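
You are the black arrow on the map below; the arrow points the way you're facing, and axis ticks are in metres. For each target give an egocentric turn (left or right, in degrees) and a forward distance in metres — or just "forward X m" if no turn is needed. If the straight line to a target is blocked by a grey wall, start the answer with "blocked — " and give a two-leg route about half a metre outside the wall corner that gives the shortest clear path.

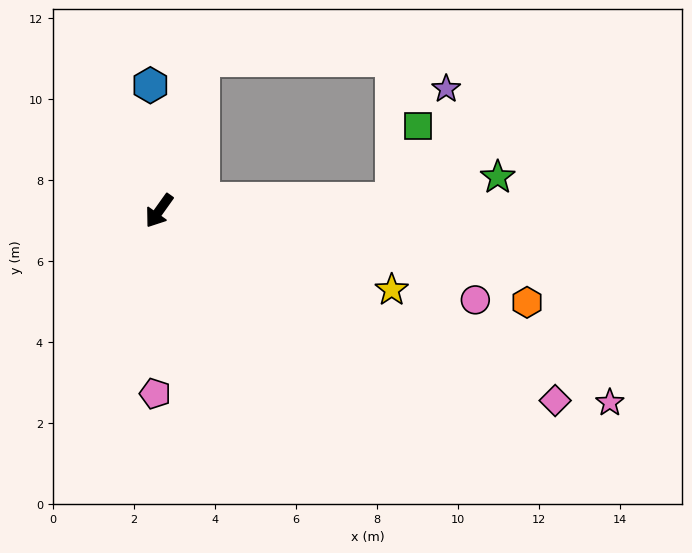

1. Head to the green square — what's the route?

blocked — turn left 128°, forward 5.8 m, then turn left 68°, forward 1.9 m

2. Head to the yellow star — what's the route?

turn left 107°, forward 6.1 m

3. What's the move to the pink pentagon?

turn left 34°, forward 4.5 m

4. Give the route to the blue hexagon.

turn right 140°, forward 3.1 m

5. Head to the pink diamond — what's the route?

turn left 100°, forward 10.8 m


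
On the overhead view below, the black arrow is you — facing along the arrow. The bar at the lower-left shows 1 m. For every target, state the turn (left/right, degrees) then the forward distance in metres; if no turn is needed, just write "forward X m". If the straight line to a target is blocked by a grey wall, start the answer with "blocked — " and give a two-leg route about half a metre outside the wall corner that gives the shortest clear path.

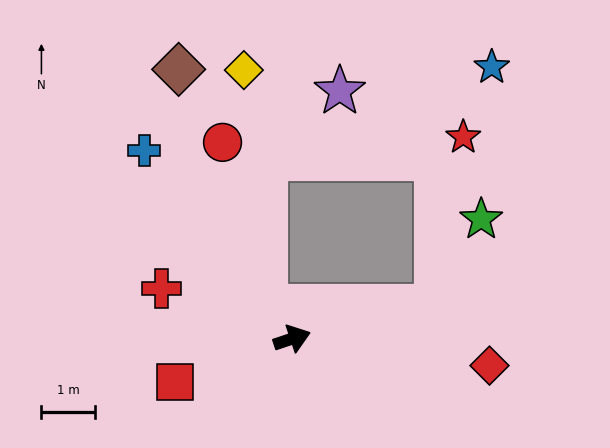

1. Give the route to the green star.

blocked — turn right 6°, forward 2.8 m, then turn left 50°, forward 1.8 m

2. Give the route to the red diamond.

turn right 26°, forward 3.7 m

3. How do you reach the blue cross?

turn left 110°, forward 4.5 m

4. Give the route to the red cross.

turn left 140°, forward 2.6 m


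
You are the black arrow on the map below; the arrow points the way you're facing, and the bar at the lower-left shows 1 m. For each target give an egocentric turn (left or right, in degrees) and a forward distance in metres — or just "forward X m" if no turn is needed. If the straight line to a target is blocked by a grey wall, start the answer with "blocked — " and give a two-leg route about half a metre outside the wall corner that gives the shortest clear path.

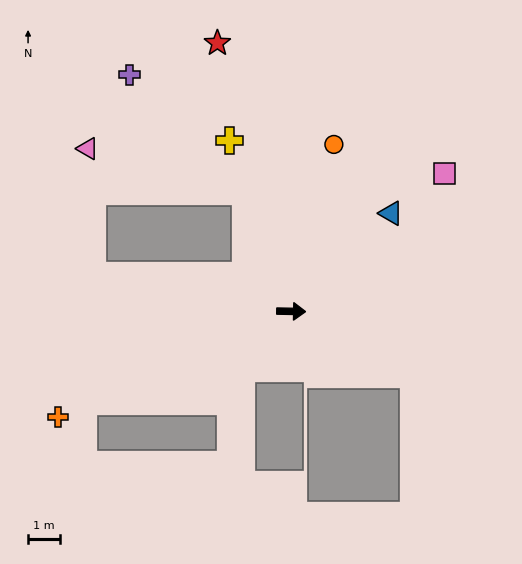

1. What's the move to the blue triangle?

turn left 46°, forward 4.4 m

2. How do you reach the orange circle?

turn left 77°, forward 5.4 m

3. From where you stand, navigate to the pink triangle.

blocked — turn left 112°, forward 4.0 m, then turn left 54°, forward 5.2 m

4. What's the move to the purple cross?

blocked — turn left 112°, forward 4.0 m, then turn left 24°, forward 5.2 m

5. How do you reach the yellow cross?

turn left 111°, forward 5.7 m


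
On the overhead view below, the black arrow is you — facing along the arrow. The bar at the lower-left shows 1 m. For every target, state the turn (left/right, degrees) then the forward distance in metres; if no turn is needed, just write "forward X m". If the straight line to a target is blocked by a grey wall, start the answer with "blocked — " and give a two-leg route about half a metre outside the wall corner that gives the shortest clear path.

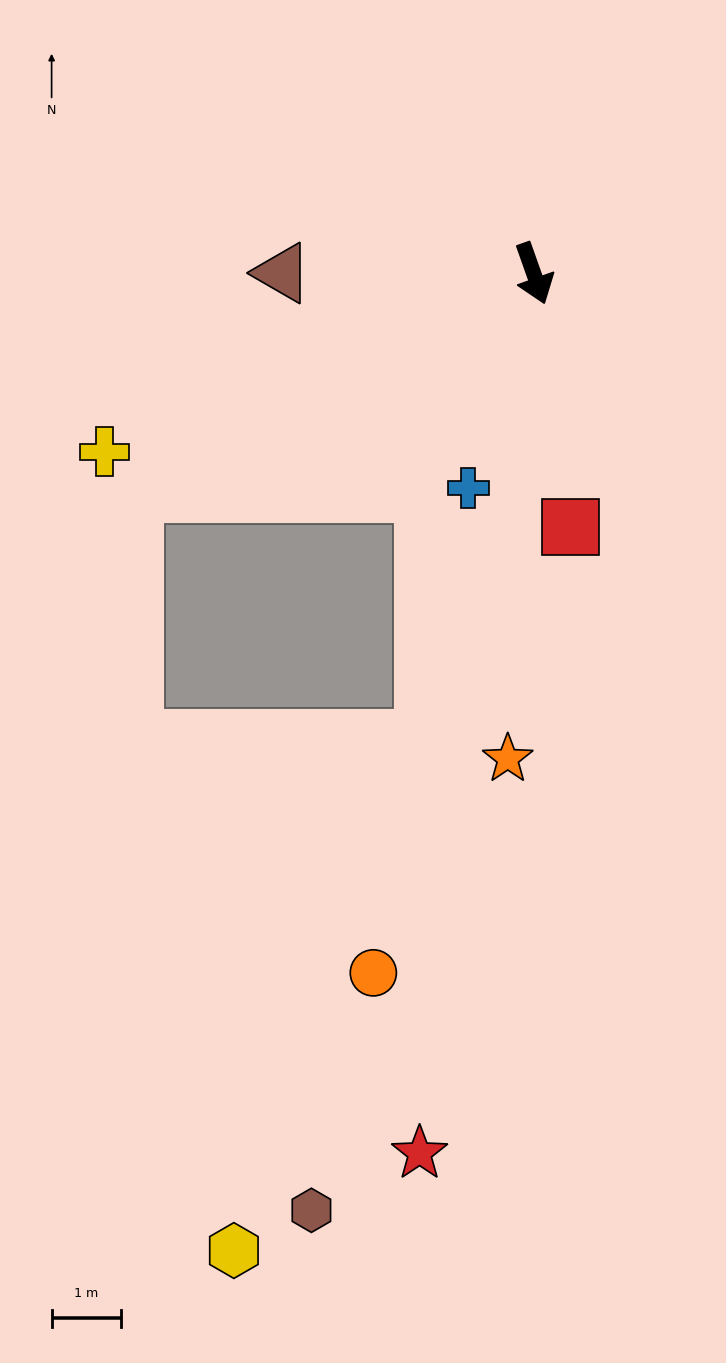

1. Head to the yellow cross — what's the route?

turn right 87°, forward 6.7 m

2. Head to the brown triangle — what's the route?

turn right 110°, forward 3.6 m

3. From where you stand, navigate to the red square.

turn right 11°, forward 3.7 m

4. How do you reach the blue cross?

turn right 36°, forward 3.2 m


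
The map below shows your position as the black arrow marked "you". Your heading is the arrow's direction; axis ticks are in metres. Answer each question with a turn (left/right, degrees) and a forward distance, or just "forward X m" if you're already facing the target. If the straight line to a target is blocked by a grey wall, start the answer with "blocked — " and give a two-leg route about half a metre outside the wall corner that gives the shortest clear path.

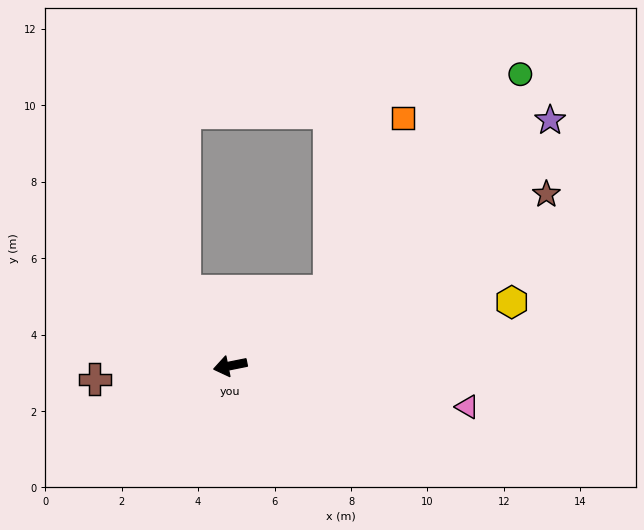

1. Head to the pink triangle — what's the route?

turn left 159°, forward 6.3 m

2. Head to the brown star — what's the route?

turn right 163°, forward 9.4 m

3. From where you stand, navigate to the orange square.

blocked — turn right 154°, forward 3.2 m, then turn left 30°, forward 4.9 m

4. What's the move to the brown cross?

turn right 6°, forward 3.6 m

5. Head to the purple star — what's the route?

turn right 154°, forward 10.5 m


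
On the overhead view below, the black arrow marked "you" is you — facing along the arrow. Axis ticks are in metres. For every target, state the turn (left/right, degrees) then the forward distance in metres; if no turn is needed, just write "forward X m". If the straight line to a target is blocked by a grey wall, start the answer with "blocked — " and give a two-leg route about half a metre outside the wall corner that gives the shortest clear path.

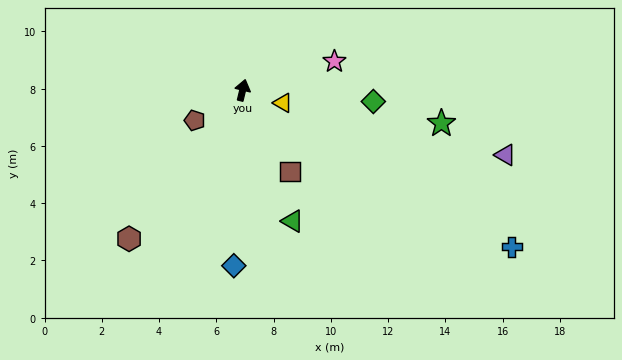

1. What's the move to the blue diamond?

turn right 169°, forward 6.1 m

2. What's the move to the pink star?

turn right 59°, forward 3.4 m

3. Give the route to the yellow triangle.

turn right 94°, forward 1.5 m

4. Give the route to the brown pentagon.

turn left 136°, forward 2.0 m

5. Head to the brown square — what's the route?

turn right 136°, forward 3.3 m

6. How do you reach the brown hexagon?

turn left 156°, forward 6.5 m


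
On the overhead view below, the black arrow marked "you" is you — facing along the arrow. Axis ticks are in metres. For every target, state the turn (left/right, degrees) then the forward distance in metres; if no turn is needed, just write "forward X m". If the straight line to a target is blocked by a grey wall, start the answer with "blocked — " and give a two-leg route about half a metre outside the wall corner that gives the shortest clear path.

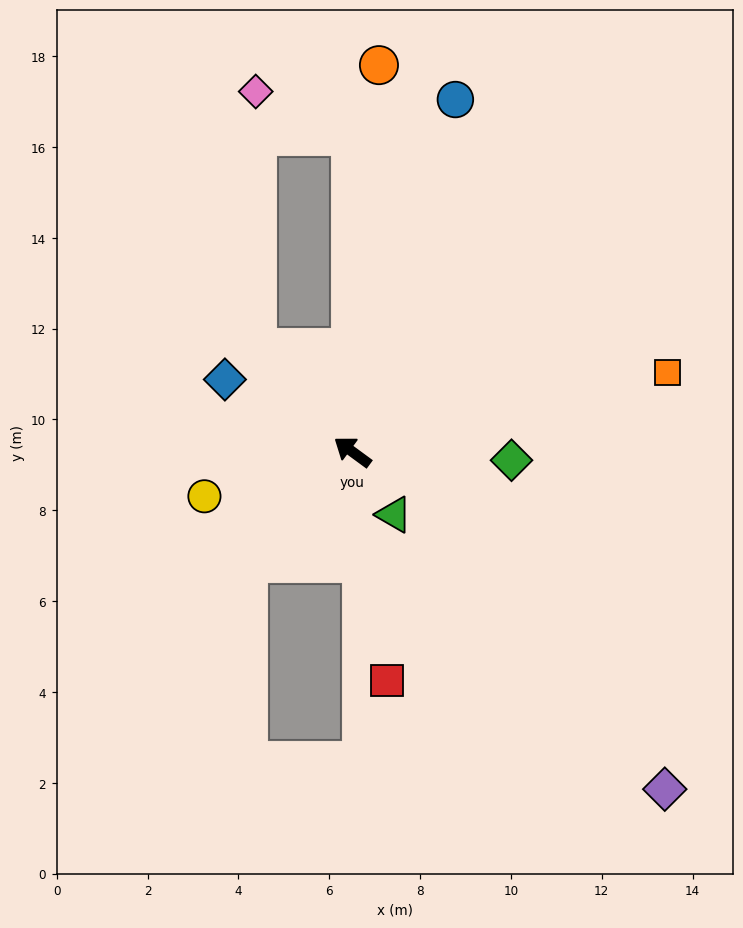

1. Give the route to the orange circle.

turn right 58°, forward 8.5 m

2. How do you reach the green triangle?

turn left 160°, forward 1.7 m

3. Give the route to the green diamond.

turn right 147°, forward 3.5 m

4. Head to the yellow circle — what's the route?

turn left 53°, forward 3.4 m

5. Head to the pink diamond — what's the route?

blocked — turn right 12°, forward 3.1 m, then turn right 41°, forward 5.6 m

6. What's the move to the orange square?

turn right 130°, forward 7.2 m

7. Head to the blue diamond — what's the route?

turn left 7°, forward 3.2 m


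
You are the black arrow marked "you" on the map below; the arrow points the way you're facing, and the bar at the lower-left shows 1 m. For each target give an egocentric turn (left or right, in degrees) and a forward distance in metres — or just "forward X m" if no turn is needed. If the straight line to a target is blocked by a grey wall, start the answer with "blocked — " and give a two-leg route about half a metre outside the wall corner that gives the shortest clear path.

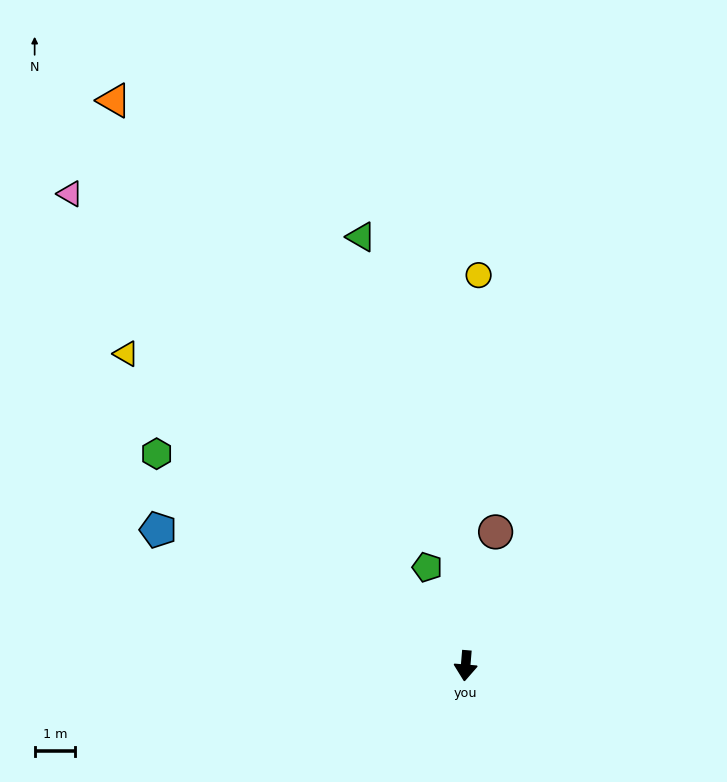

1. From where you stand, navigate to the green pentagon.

turn right 154°, forward 2.6 m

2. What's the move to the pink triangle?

turn right 135°, forward 15.1 m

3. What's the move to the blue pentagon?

turn right 109°, forward 8.3 m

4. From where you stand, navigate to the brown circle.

turn left 172°, forward 3.4 m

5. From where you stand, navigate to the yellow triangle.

turn right 128°, forward 11.3 m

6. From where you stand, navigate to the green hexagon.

turn right 120°, forward 9.2 m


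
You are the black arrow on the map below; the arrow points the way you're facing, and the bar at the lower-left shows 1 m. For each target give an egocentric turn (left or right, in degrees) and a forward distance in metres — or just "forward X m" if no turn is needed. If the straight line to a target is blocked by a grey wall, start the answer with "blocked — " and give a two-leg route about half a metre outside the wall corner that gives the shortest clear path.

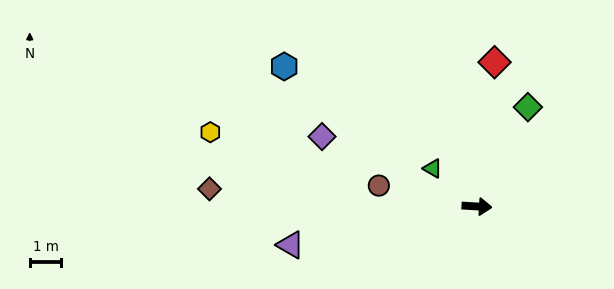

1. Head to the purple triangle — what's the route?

turn right 165°, forward 6.0 m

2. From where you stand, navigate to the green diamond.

turn left 66°, forward 3.5 m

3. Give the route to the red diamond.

turn left 86°, forward 4.6 m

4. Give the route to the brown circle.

turn left 171°, forward 3.2 m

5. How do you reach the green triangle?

turn left 143°, forward 1.9 m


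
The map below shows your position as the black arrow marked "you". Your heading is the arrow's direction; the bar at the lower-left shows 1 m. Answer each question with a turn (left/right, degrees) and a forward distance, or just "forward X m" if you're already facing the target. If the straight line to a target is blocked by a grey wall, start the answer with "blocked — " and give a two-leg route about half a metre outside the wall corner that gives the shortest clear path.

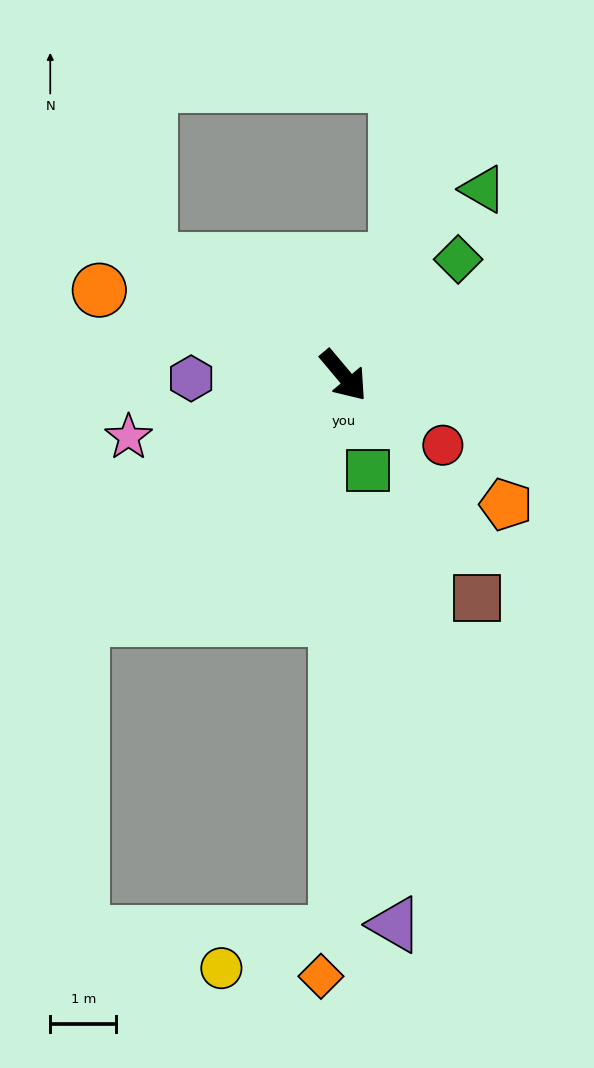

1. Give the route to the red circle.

turn left 15°, forward 1.8 m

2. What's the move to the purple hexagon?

turn right 129°, forward 2.3 m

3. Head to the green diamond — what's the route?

turn left 95°, forward 2.5 m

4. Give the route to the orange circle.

turn right 149°, forward 3.9 m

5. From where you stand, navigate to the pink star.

turn right 114°, forward 3.4 m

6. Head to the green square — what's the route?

turn right 26°, forward 1.5 m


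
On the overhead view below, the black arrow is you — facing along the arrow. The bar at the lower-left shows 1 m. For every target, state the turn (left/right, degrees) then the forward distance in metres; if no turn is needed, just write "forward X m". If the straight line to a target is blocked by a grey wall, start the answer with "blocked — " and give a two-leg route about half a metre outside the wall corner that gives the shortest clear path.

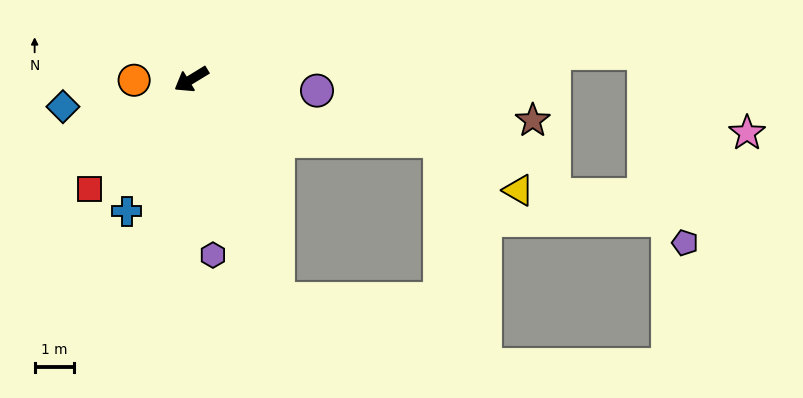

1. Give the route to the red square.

turn left 16°, forward 3.8 m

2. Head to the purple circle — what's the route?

turn left 143°, forward 3.2 m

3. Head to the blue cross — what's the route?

turn left 33°, forward 3.7 m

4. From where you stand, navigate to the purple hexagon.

turn left 66°, forward 4.5 m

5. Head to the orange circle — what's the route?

turn right 30°, forward 1.5 m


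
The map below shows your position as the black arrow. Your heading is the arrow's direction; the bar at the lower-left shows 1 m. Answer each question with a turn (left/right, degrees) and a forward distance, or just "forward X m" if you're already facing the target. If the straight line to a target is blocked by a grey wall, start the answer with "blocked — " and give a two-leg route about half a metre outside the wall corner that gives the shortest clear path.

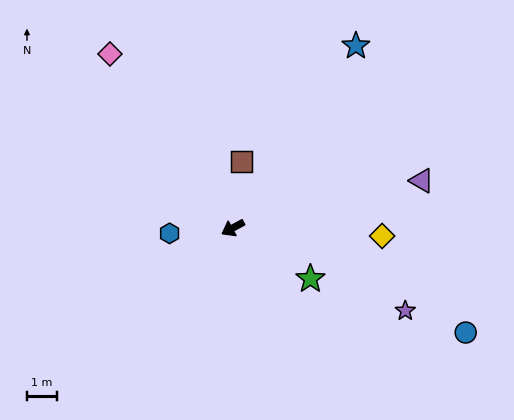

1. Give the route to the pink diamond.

turn right 83°, forward 7.1 m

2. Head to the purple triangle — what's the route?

turn left 166°, forward 6.5 m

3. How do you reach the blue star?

turn right 153°, forward 7.3 m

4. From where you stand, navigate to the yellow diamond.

turn left 148°, forward 5.0 m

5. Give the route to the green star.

turn left 118°, forward 3.1 m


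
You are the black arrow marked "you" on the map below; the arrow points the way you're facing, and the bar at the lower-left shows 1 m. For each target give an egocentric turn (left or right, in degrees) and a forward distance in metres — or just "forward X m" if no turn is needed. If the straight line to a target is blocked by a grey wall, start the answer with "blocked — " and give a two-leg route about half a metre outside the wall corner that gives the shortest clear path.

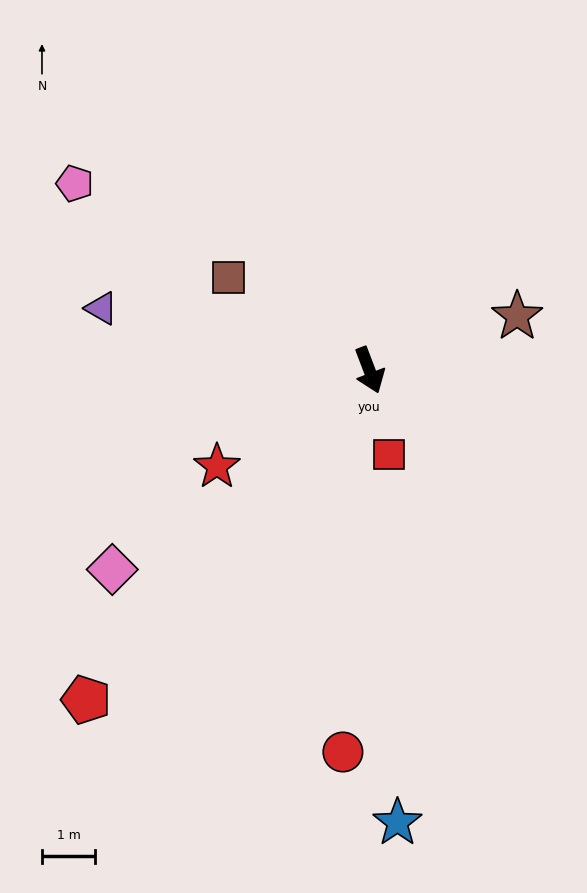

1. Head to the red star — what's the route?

turn right 79°, forward 3.4 m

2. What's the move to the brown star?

turn left 89°, forward 2.9 m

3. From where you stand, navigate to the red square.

turn right 8°, forward 1.6 m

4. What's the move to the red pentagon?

turn right 62°, forward 8.1 m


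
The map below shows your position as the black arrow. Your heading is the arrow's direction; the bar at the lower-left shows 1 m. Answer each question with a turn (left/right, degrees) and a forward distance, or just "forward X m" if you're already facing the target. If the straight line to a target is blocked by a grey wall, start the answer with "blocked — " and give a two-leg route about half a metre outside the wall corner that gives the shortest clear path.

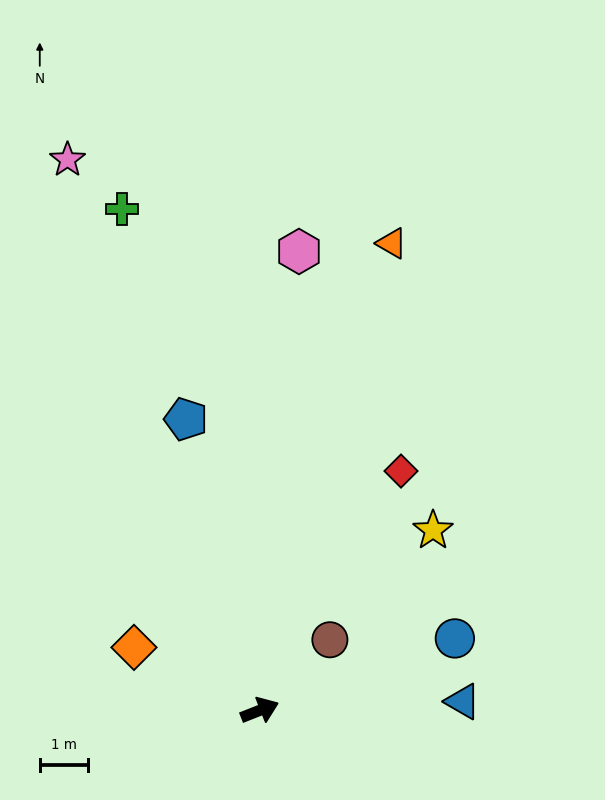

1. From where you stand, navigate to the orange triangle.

turn left 53°, forward 10.1 m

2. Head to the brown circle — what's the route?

turn left 24°, forward 2.1 m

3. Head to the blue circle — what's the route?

forward 4.3 m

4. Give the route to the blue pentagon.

turn left 83°, forward 6.2 m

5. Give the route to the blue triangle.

turn right 19°, forward 4.2 m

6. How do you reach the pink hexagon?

turn left 64°, forward 9.5 m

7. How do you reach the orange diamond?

turn left 132°, forward 2.9 m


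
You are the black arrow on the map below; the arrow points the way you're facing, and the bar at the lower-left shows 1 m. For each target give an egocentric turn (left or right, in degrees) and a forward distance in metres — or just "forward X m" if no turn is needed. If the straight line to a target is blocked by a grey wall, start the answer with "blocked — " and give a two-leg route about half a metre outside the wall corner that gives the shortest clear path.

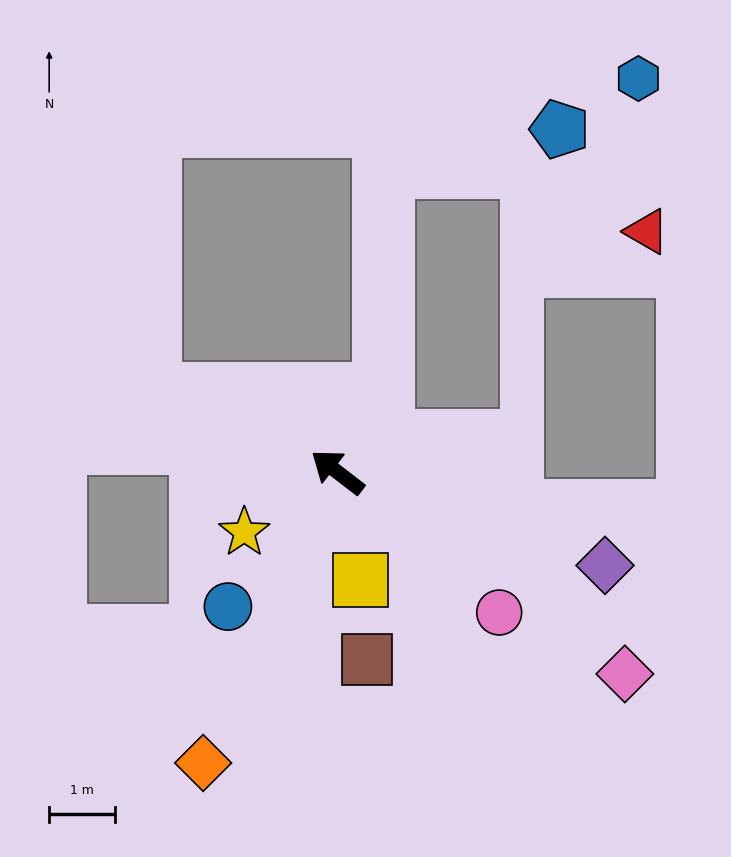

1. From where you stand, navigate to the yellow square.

turn left 140°, forward 1.7 m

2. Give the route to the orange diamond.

turn left 103°, forward 4.9 m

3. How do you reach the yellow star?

turn left 70°, forward 1.7 m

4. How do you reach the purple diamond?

turn right 162°, forward 4.3 m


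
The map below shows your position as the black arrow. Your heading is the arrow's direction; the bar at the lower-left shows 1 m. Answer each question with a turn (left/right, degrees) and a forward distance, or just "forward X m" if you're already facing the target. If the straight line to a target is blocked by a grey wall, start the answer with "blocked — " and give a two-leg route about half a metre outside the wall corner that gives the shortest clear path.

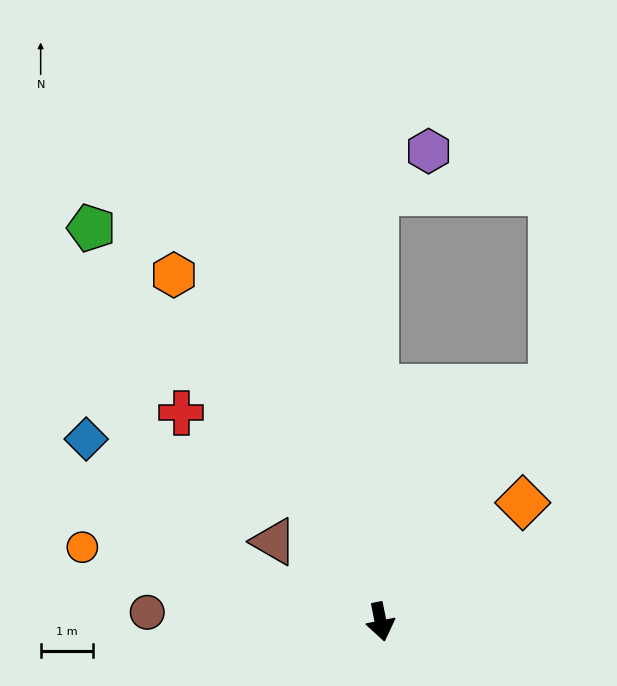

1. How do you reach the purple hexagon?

blocked — turn left 169°, forward 8.1 m, then turn right 51°, forward 1.3 m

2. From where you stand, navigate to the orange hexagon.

turn right 160°, forward 7.7 m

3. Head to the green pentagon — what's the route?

turn right 155°, forward 9.3 m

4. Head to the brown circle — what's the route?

turn right 104°, forward 4.4 m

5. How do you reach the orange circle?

turn right 115°, forward 5.8 m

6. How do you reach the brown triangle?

turn right 138°, forward 2.5 m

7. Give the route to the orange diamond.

turn left 119°, forward 3.5 m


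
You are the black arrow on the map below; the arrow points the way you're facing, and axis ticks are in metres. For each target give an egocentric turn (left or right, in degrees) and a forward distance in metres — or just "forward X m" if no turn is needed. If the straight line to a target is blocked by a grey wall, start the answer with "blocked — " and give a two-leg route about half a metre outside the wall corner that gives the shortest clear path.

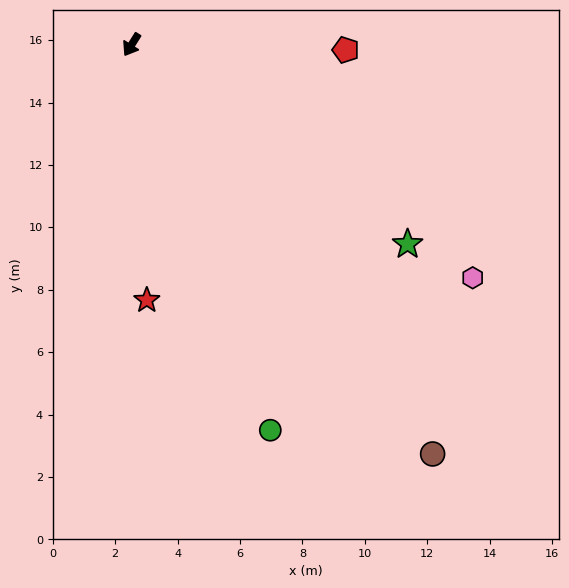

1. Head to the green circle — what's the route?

turn left 52°, forward 13.1 m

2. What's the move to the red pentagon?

turn left 121°, forward 6.9 m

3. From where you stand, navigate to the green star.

turn left 86°, forward 10.9 m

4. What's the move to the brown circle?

turn left 68°, forward 16.3 m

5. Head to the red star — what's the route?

turn left 35°, forward 8.2 m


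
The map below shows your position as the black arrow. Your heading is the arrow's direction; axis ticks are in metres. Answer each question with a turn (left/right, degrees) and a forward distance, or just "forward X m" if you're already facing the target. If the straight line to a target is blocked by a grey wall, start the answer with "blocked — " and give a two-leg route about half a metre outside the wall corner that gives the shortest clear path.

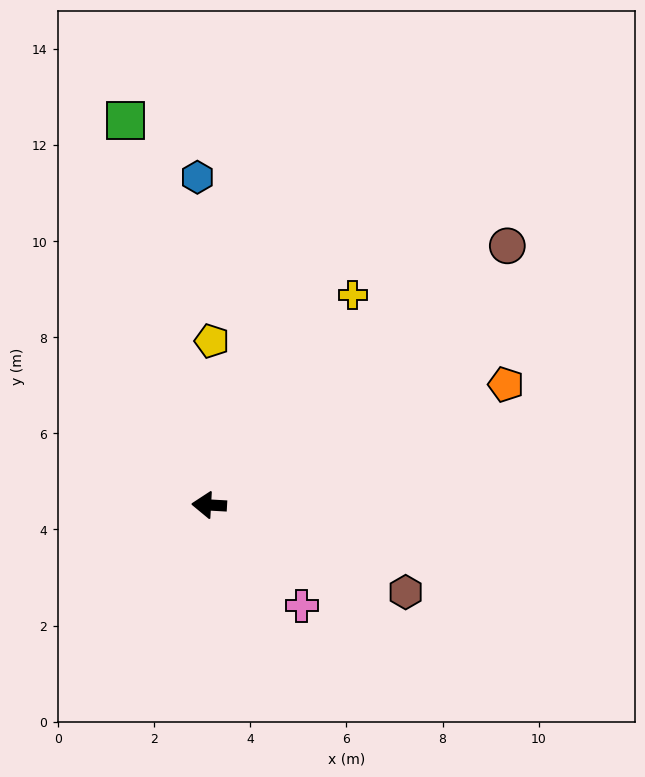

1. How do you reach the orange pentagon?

turn right 155°, forward 6.7 m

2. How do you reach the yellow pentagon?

turn right 88°, forward 3.4 m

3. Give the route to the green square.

turn right 75°, forward 8.2 m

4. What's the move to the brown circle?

turn right 136°, forward 8.2 m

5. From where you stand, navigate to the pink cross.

turn left 136°, forward 2.9 m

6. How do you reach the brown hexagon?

turn left 159°, forward 4.5 m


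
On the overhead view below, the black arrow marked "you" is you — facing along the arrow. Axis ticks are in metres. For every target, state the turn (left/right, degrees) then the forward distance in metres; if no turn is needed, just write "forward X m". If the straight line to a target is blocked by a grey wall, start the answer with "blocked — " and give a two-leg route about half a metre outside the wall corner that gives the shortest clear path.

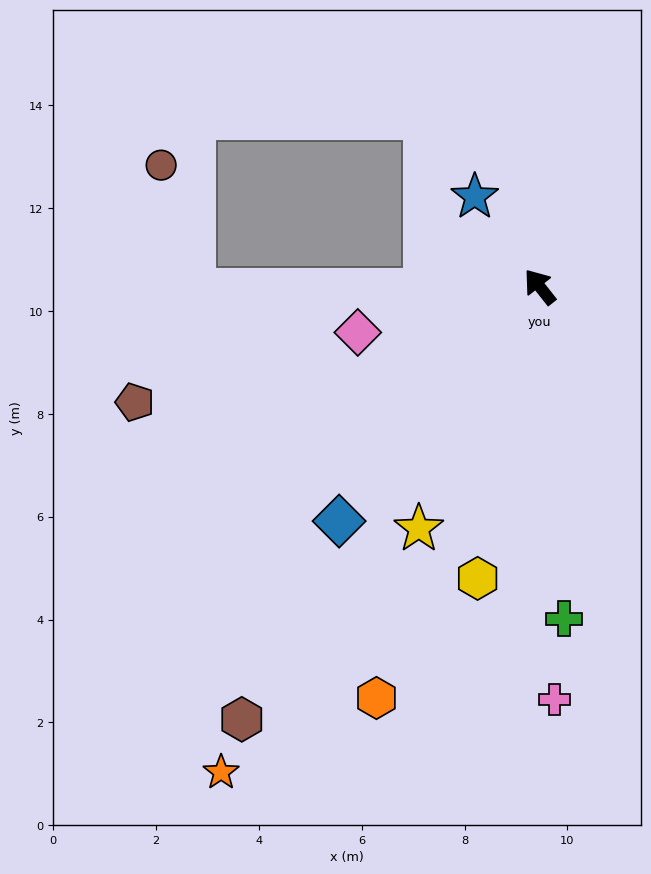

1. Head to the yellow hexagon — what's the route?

turn left 130°, forward 5.8 m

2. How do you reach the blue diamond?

turn left 101°, forward 6.0 m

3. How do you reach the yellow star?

turn left 115°, forward 5.3 m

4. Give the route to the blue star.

turn right 2°, forward 2.2 m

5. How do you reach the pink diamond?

turn left 66°, forward 3.6 m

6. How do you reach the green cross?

turn left 146°, forward 6.5 m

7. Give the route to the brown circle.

blocked — turn left 52°, forward 6.7 m, then turn right 76°, forward 2.5 m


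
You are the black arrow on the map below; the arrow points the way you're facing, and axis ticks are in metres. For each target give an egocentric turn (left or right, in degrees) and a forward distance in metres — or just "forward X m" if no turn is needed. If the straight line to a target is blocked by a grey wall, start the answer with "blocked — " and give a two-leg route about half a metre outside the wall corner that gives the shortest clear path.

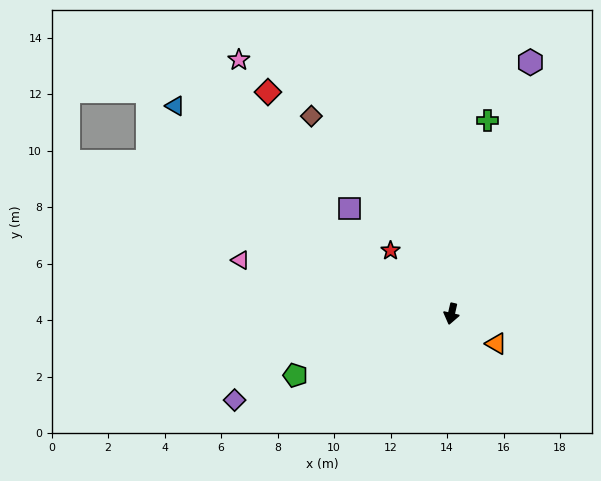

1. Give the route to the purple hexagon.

turn left 175°, forward 9.3 m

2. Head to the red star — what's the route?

turn right 123°, forward 3.1 m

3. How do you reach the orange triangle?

turn left 69°, forward 1.9 m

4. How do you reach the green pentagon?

turn right 56°, forward 5.9 m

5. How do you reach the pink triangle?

turn right 91°, forward 7.7 m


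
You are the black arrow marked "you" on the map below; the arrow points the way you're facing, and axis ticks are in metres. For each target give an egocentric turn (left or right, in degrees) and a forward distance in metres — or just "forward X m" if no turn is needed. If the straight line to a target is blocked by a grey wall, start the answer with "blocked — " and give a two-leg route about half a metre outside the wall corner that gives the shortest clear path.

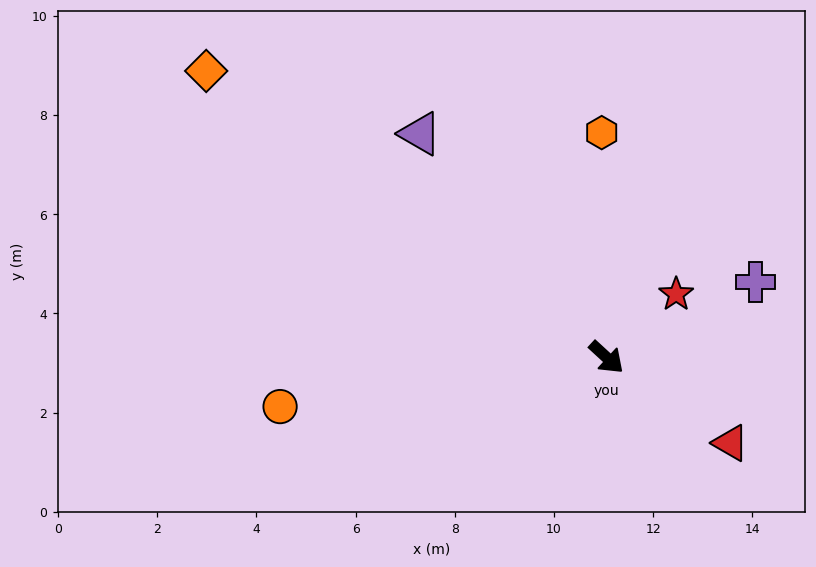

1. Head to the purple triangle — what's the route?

turn left 172°, forward 5.9 m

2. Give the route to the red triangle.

turn left 8°, forward 3.0 m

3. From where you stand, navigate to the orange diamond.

turn right 173°, forward 9.9 m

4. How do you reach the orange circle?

turn right 129°, forward 6.7 m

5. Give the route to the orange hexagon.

turn left 134°, forward 4.5 m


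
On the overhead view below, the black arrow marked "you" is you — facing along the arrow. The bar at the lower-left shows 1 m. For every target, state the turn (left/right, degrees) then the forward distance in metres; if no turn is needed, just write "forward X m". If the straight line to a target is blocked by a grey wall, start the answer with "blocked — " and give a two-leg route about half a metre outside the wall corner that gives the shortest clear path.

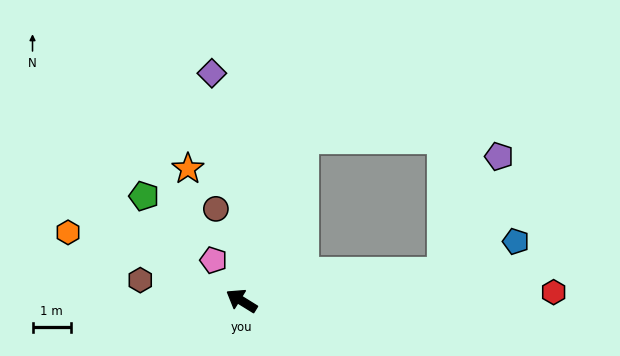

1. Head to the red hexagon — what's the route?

turn right 147°, forward 8.1 m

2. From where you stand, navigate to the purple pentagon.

blocked — turn right 140°, forward 5.3 m, then turn left 56°, forward 3.4 m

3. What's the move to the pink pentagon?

turn right 24°, forward 1.3 m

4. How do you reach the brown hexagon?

turn left 20°, forward 2.7 m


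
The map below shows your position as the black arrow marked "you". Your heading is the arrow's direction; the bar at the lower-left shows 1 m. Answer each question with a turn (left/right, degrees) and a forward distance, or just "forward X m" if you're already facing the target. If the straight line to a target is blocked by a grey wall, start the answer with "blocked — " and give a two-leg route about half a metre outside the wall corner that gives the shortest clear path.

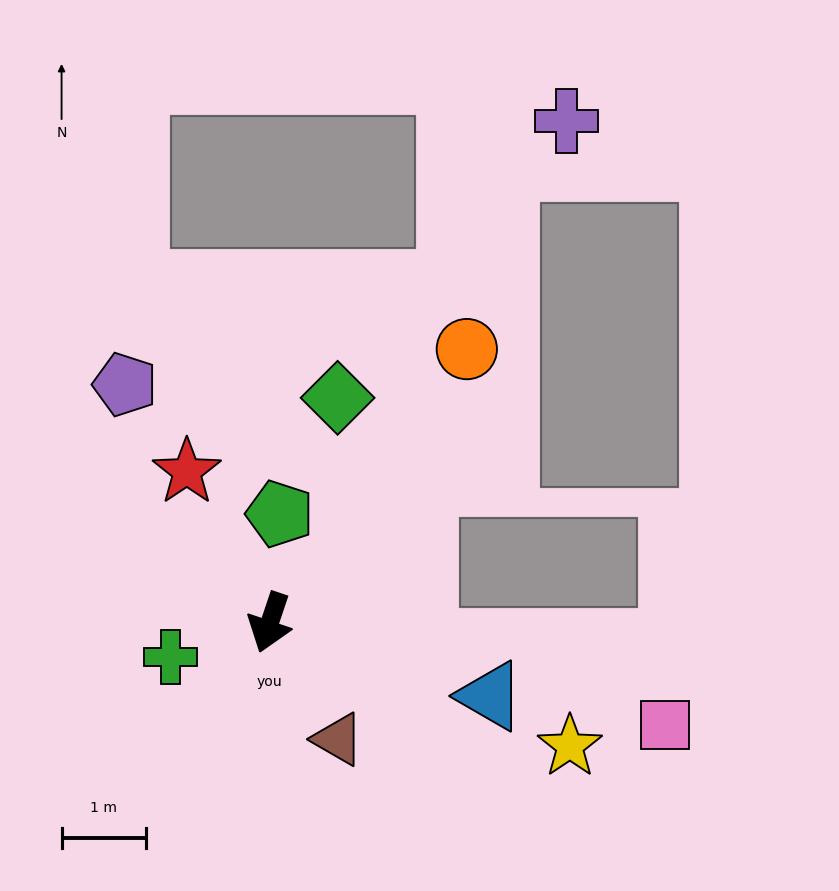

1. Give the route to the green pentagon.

turn right 167°, forward 1.3 m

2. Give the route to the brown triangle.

turn left 49°, forward 1.6 m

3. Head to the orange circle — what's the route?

turn left 163°, forward 4.0 m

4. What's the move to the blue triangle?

turn left 90°, forward 2.8 m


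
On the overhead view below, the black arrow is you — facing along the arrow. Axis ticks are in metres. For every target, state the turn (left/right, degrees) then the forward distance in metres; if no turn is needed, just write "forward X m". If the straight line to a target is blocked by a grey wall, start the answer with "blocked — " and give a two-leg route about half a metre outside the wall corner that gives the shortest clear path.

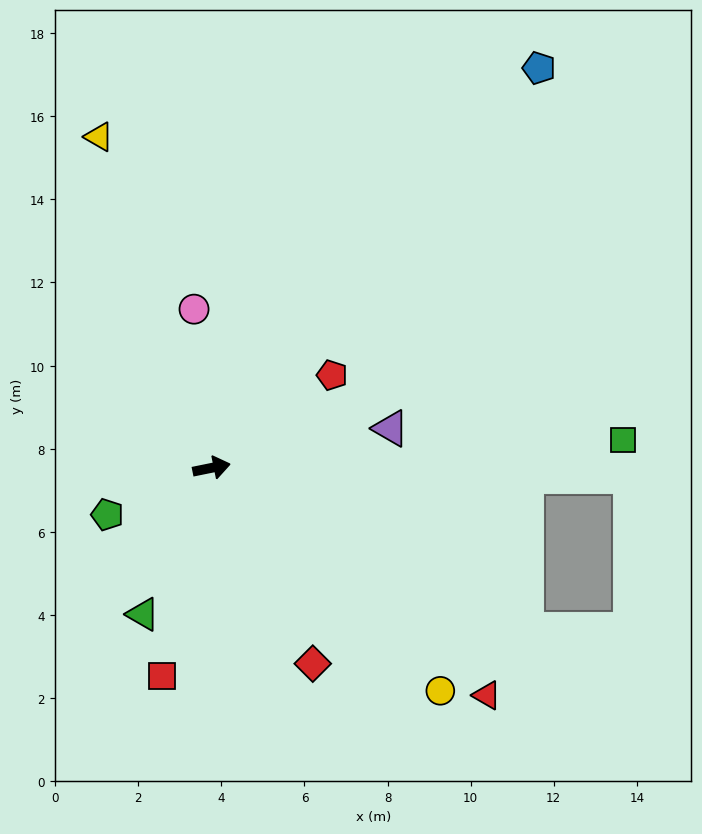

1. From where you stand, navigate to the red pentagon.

turn left 26°, forward 3.7 m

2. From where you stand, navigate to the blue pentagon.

turn left 39°, forward 12.4 m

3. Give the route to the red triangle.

turn right 51°, forward 8.6 m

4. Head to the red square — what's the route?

turn right 115°, forward 5.1 m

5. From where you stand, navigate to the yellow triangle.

turn left 97°, forward 8.4 m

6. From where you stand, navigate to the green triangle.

turn right 127°, forward 3.9 m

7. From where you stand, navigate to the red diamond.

turn right 74°, forward 5.3 m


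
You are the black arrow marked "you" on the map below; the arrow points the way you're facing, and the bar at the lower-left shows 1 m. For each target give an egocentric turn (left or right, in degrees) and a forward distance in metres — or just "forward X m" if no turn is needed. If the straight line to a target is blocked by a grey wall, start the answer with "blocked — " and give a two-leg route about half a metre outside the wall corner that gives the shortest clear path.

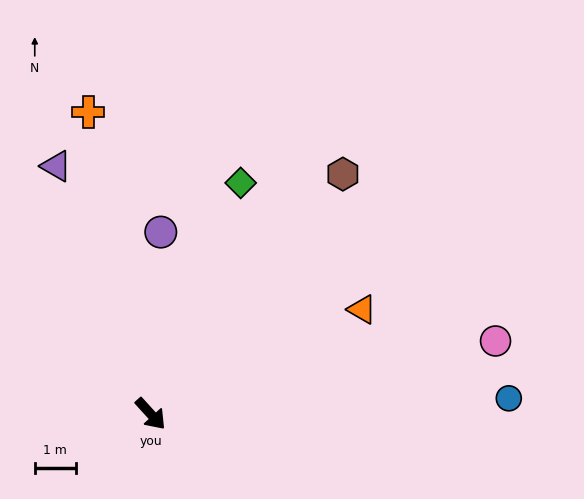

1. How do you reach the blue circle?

turn left 50°, forward 8.7 m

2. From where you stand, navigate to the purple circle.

turn left 135°, forward 4.4 m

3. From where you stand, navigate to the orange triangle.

turn left 74°, forward 5.7 m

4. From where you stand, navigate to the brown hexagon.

turn left 99°, forward 7.4 m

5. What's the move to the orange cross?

turn left 149°, forward 7.5 m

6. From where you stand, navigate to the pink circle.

turn left 60°, forward 8.5 m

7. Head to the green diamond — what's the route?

turn left 116°, forward 6.0 m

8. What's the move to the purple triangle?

turn left 159°, forward 6.4 m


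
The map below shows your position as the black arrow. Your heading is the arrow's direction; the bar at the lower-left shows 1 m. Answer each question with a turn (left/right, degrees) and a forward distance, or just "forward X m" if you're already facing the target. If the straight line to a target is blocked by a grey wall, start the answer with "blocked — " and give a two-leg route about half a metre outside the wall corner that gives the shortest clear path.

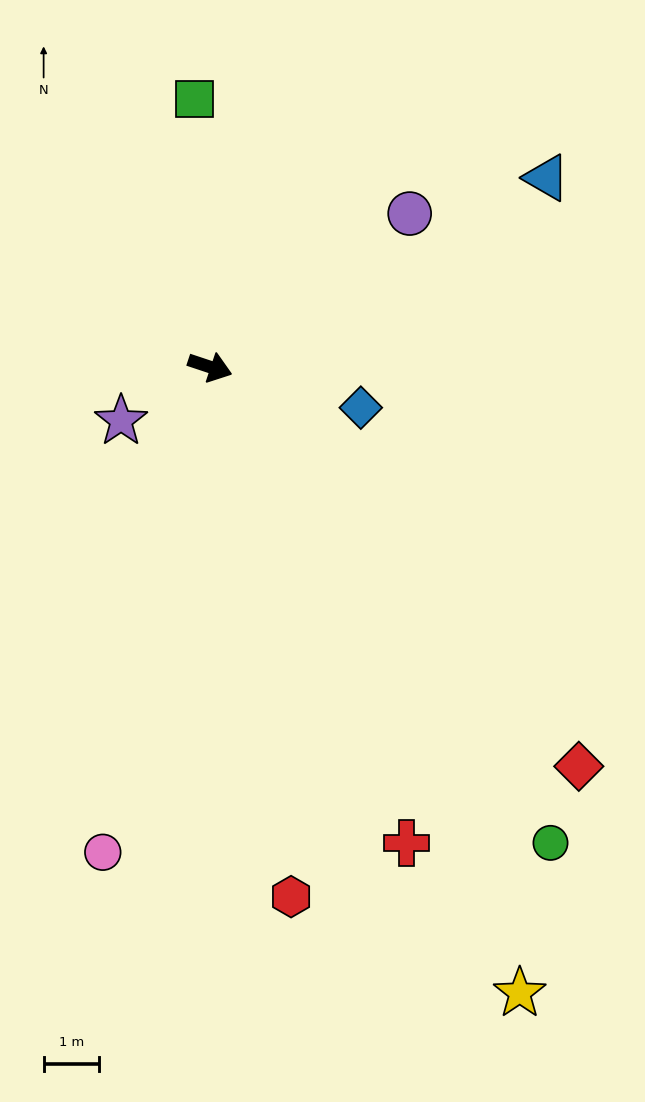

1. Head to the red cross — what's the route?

turn right 49°, forward 9.3 m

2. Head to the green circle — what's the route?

turn right 36°, forward 10.6 m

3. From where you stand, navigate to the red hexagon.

turn right 63°, forward 9.7 m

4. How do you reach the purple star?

turn right 130°, forward 1.9 m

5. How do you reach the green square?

turn left 112°, forward 4.8 m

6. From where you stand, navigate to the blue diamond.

turn left 3°, forward 2.8 m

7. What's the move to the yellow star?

turn right 45°, forward 12.6 m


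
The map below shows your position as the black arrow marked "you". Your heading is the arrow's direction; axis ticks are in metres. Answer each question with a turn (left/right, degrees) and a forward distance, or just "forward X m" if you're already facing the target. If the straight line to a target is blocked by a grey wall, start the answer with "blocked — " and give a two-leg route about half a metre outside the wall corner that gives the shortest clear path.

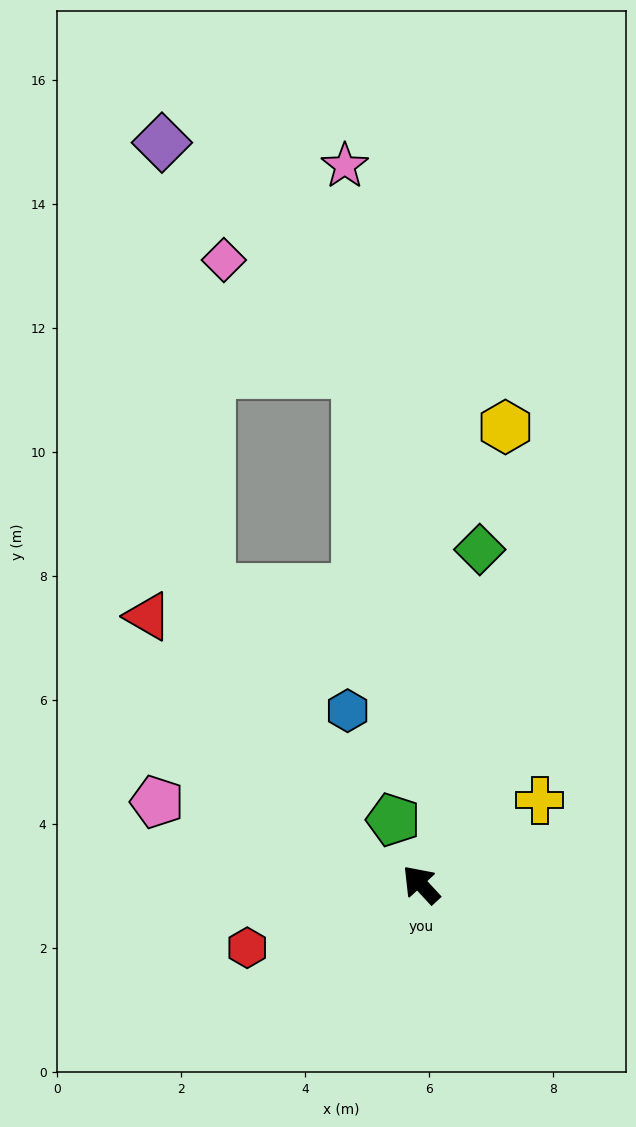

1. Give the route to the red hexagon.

turn left 67°, forward 3.0 m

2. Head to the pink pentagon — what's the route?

turn left 30°, forward 4.5 m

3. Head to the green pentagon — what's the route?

turn right 20°, forward 1.1 m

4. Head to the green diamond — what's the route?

turn right 53°, forward 5.5 m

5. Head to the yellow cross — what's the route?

turn right 97°, forward 2.3 m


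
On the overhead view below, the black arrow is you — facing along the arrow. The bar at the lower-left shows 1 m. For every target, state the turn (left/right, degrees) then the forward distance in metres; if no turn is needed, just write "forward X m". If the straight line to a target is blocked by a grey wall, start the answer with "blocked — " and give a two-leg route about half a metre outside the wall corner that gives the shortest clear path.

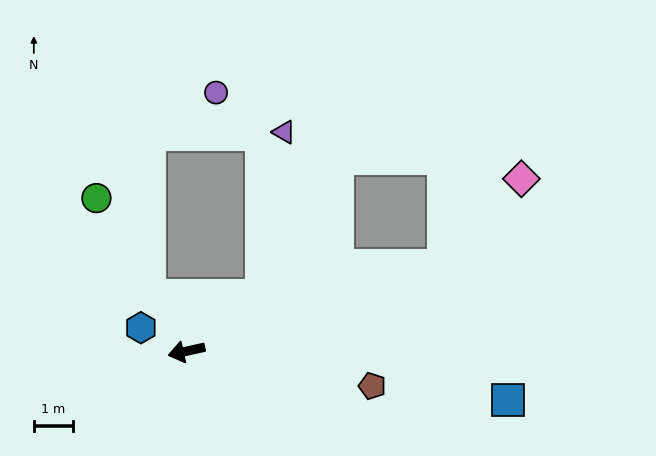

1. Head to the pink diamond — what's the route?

blocked — turn right 174°, forward 6.9 m, then turn left 30°, forward 2.9 m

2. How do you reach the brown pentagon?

turn left 157°, forward 4.8 m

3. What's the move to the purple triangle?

blocked — turn right 156°, forward 2.4 m, then turn left 46°, forward 4.2 m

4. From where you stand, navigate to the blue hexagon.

turn right 40°, forward 1.3 m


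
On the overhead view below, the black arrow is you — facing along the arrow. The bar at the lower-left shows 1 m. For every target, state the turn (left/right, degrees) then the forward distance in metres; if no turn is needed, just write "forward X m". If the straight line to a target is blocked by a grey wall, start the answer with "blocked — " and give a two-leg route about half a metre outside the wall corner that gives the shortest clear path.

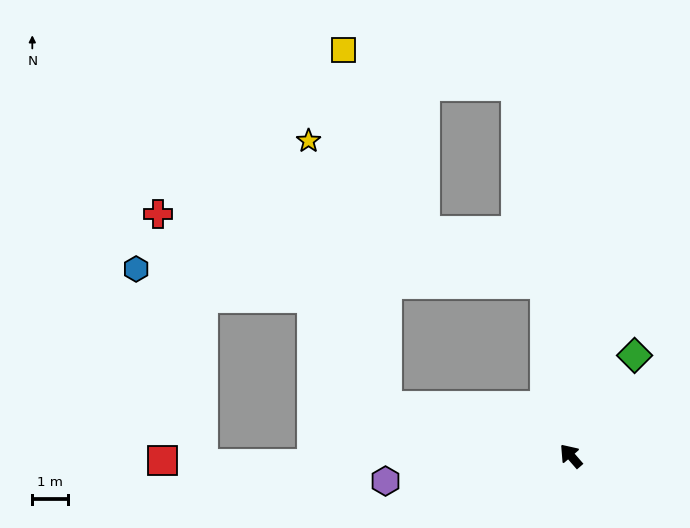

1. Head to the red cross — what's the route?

blocked — turn right 33°, forward 4.8 m, then turn left 72°, forward 11.0 m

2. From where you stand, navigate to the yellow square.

blocked — turn left 34°, forward 5.3 m, then turn right 68°, forward 10.0 m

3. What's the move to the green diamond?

turn right 73°, forward 3.3 m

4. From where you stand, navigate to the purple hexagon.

turn left 57°, forward 5.2 m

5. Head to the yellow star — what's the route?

blocked — turn left 34°, forward 5.3 m, then turn right 58°, forward 7.7 m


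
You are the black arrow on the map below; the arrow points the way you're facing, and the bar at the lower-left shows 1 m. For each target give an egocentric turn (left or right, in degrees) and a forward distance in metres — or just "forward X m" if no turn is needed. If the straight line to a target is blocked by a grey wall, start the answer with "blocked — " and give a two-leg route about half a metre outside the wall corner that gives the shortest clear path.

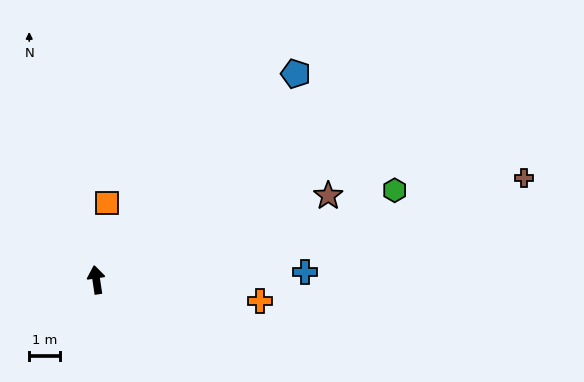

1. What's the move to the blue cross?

turn right 96°, forward 6.7 m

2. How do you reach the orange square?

turn right 17°, forward 2.5 m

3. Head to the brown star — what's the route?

turn right 79°, forward 7.9 m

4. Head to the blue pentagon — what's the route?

turn right 53°, forward 9.2 m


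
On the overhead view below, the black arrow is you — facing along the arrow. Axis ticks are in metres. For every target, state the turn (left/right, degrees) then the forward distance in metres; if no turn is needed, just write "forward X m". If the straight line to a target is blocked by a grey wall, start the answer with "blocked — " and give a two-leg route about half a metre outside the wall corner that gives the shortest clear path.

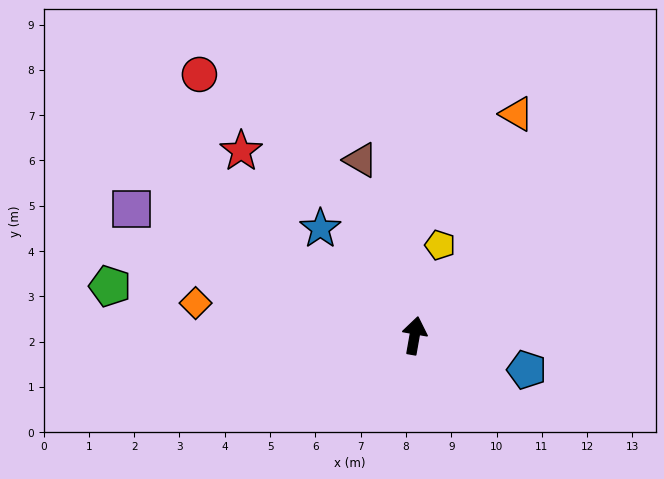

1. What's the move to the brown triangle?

turn left 27°, forward 4.1 m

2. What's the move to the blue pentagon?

turn right 97°, forward 2.6 m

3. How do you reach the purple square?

turn left 76°, forward 6.9 m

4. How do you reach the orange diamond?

turn left 92°, forward 4.9 m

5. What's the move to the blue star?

turn left 51°, forward 3.1 m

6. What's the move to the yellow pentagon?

turn right 6°, forward 2.1 m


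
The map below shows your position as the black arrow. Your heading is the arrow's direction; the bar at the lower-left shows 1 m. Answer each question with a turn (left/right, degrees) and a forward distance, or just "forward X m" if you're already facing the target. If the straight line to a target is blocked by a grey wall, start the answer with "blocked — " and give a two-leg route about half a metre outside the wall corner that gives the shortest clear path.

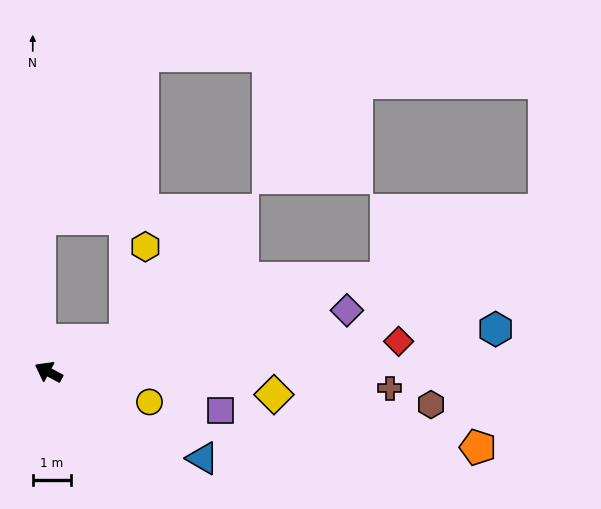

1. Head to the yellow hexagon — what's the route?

blocked — turn right 129°, forward 2.2 m, then turn left 55°, forward 2.5 m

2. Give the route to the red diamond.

turn right 147°, forward 9.1 m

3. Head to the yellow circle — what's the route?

turn right 168°, forward 2.7 m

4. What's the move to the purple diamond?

turn right 140°, forward 7.9 m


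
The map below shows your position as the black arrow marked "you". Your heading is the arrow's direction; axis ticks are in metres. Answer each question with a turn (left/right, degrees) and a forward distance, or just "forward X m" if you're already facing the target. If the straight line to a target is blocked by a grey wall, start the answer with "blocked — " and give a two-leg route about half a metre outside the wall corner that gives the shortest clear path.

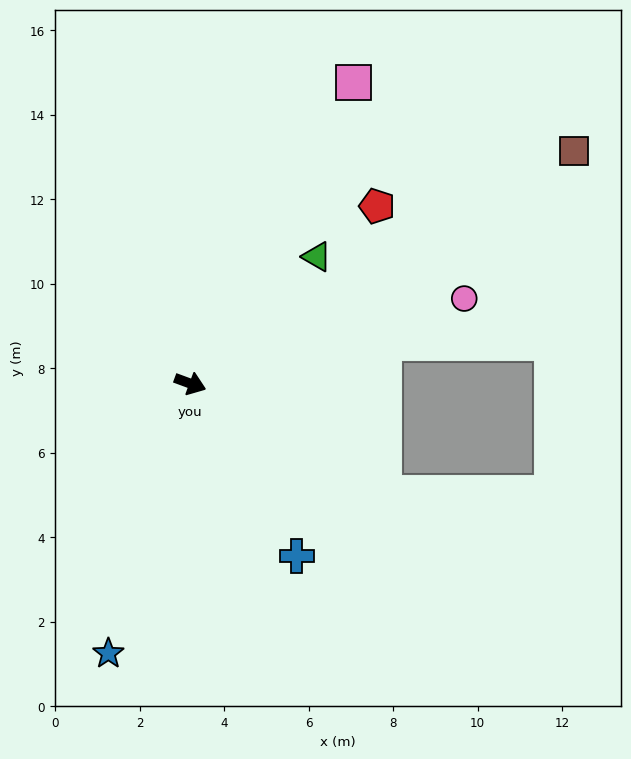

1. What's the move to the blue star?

turn right 87°, forward 6.7 m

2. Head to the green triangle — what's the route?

turn left 65°, forward 4.2 m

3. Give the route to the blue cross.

turn right 38°, forward 4.8 m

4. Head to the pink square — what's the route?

turn left 82°, forward 8.1 m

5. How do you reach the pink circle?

turn left 37°, forward 6.8 m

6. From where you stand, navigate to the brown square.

turn left 51°, forward 10.6 m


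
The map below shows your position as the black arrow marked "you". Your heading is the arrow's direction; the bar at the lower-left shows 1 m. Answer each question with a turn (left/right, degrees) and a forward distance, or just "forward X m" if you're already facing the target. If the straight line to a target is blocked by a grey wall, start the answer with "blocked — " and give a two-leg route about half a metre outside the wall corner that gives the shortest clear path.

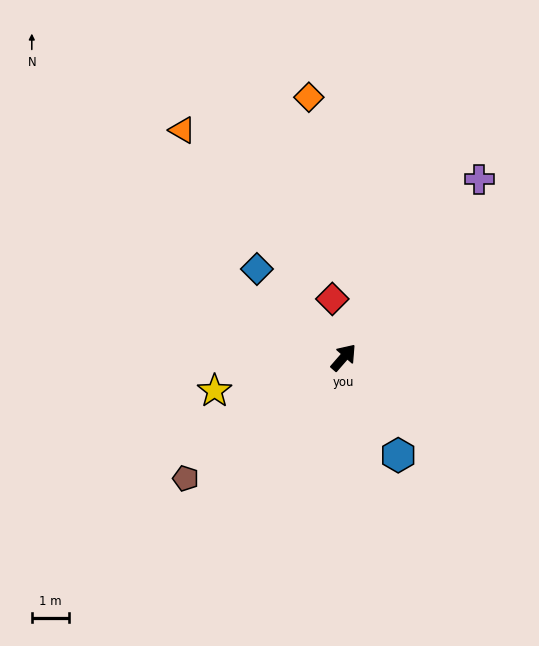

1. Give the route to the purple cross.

turn left 4°, forward 6.0 m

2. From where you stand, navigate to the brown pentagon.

turn left 168°, forward 5.3 m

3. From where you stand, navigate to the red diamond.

turn left 52°, forward 1.6 m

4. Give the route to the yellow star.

turn left 146°, forward 3.6 m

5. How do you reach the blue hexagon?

turn right 110°, forward 3.0 m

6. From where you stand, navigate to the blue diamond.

turn left 85°, forward 3.3 m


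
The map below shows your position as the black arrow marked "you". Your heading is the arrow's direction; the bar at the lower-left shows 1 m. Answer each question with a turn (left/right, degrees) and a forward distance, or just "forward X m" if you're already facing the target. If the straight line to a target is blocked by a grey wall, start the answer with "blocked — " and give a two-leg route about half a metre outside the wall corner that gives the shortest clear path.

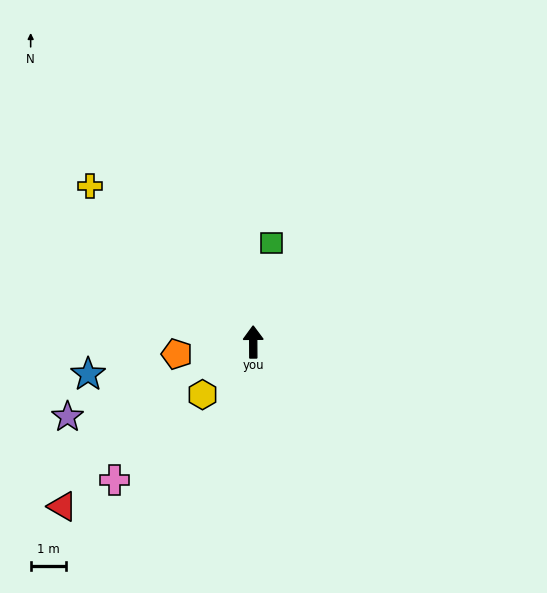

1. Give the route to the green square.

turn right 11°, forward 2.8 m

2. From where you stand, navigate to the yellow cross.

turn left 46°, forward 6.4 m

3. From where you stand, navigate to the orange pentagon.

turn left 99°, forward 2.2 m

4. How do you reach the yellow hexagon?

turn left 136°, forward 2.1 m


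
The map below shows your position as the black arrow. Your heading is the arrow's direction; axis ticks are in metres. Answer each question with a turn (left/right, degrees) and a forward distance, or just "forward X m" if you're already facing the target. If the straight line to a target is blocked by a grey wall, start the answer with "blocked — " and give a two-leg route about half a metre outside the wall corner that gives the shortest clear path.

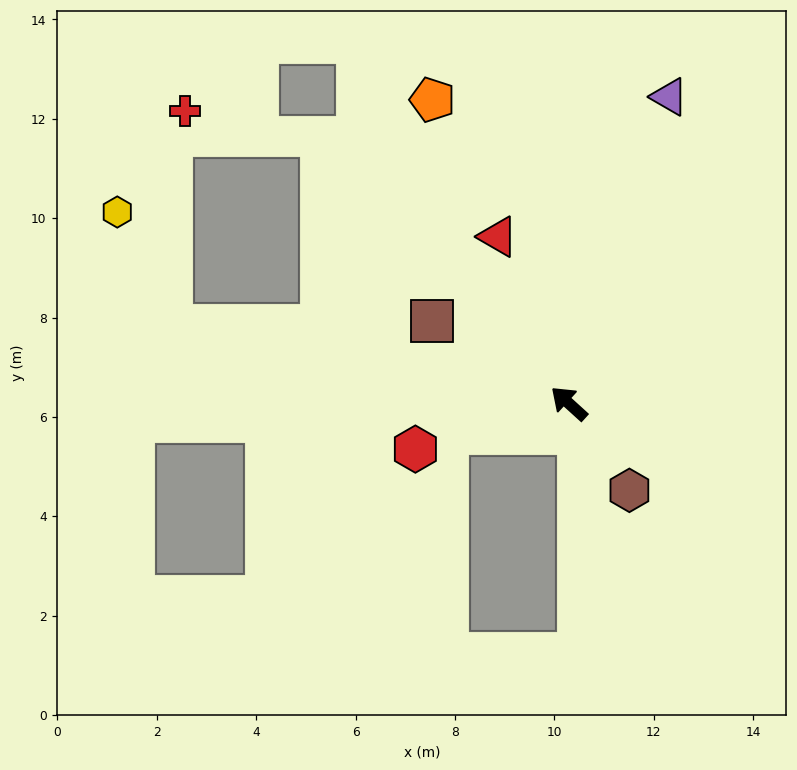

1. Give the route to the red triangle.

turn right 25°, forward 3.6 m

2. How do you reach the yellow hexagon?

blocked — turn left 31°, forward 8.1 m, then turn right 53°, forward 2.5 m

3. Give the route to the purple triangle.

turn right 66°, forward 6.5 m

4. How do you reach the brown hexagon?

turn left 167°, forward 2.1 m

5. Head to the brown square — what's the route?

turn left 11°, forward 3.2 m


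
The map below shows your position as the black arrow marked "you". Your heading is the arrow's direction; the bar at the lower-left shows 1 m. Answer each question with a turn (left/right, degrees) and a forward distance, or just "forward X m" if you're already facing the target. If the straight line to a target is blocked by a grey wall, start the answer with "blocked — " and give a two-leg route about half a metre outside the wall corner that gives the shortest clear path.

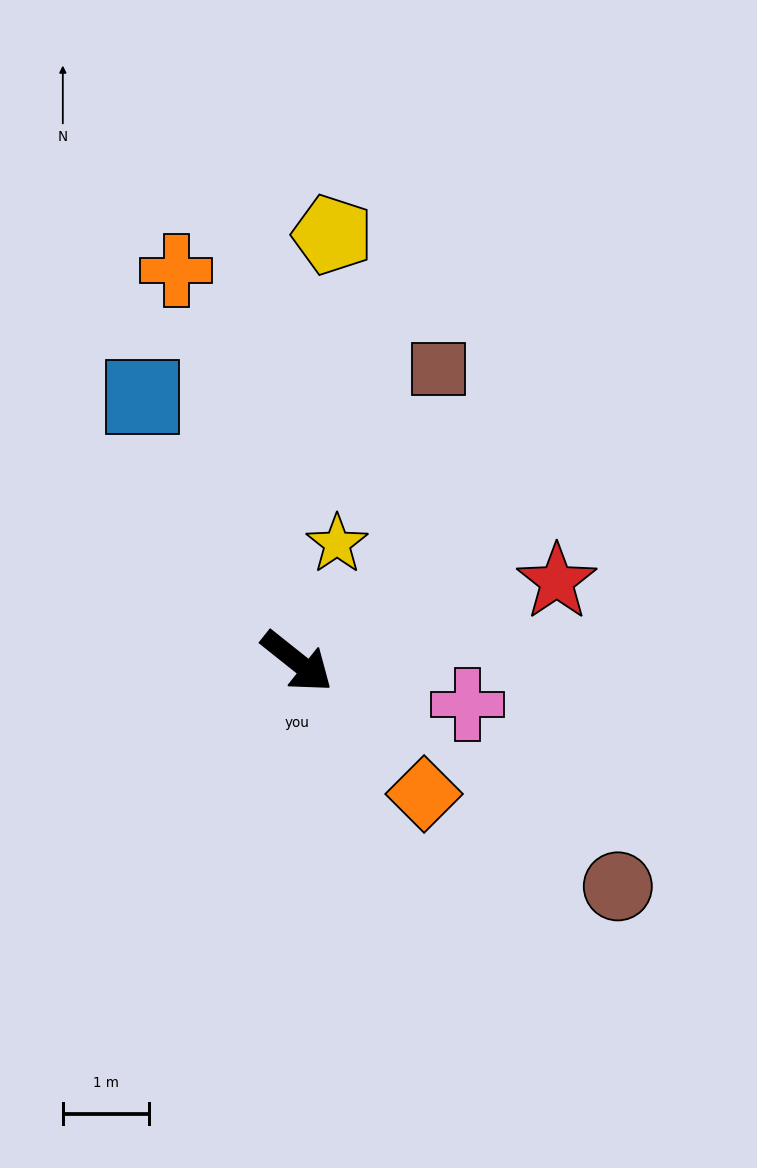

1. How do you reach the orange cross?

turn left 146°, forward 4.7 m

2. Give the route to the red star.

turn left 56°, forward 3.1 m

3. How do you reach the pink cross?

turn left 24°, forward 2.0 m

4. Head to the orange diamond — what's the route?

turn right 8°, forward 2.1 m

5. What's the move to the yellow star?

turn left 110°, forward 1.4 m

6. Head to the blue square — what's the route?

turn left 159°, forward 3.5 m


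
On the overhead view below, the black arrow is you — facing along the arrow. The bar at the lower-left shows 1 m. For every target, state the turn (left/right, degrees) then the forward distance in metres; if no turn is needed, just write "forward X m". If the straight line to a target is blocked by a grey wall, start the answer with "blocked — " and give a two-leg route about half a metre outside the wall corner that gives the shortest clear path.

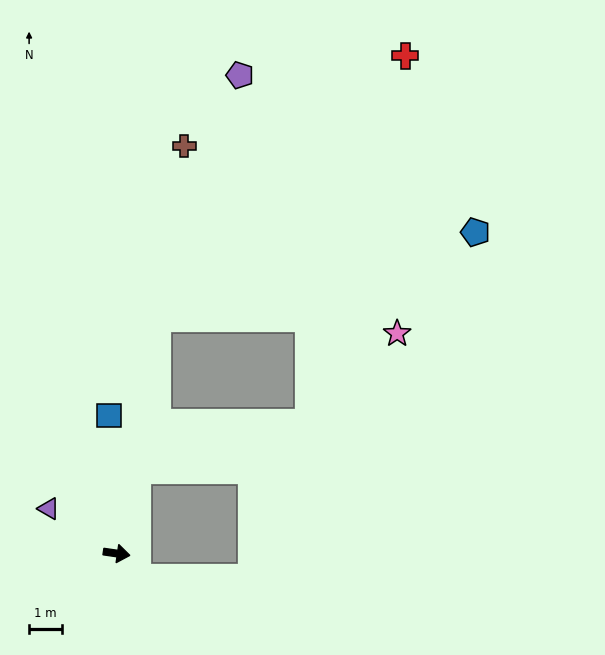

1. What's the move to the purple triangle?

turn left 155°, forward 2.5 m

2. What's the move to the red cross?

blocked — turn left 88°, forward 7.2 m, then turn right 33°, forward 10.9 m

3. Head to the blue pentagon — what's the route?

blocked — turn left 88°, forward 7.2 m, then turn right 65°, forward 10.0 m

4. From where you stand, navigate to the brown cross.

turn left 89°, forward 12.5 m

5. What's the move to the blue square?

turn left 101°, forward 4.2 m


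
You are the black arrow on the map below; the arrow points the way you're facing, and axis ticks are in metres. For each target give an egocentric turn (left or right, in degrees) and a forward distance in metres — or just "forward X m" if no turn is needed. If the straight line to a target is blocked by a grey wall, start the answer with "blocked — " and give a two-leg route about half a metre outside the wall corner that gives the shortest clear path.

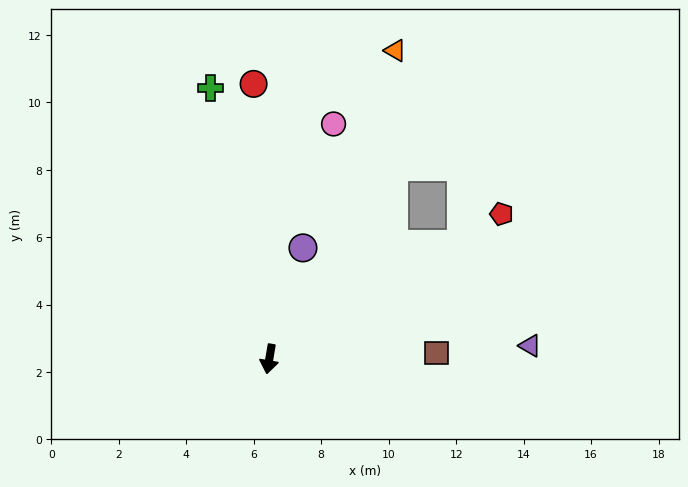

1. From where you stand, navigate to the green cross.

turn right 158°, forward 8.2 m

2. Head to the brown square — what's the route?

turn left 102°, forward 5.0 m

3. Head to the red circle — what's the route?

turn right 167°, forward 8.2 m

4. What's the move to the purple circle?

turn left 173°, forward 3.4 m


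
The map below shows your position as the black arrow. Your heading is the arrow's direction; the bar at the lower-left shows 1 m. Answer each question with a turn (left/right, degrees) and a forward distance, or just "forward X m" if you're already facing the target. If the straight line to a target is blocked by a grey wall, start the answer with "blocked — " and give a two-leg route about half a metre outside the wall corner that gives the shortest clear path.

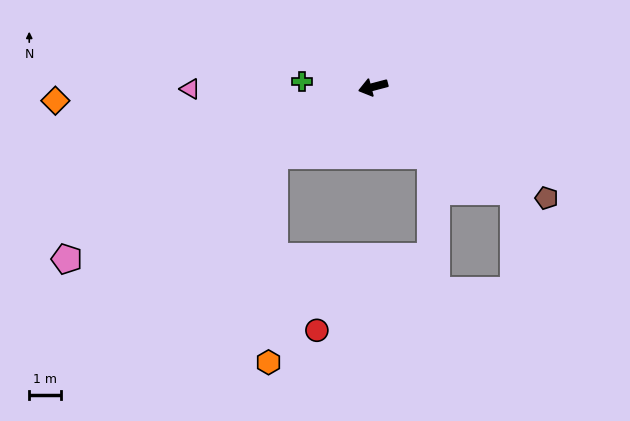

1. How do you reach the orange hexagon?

blocked — turn left 20°, forward 3.7 m, then turn left 54°, forward 6.4 m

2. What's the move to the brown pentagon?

turn left 133°, forward 6.4 m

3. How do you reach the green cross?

turn right 19°, forward 2.2 m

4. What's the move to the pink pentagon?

turn left 15°, forward 10.9 m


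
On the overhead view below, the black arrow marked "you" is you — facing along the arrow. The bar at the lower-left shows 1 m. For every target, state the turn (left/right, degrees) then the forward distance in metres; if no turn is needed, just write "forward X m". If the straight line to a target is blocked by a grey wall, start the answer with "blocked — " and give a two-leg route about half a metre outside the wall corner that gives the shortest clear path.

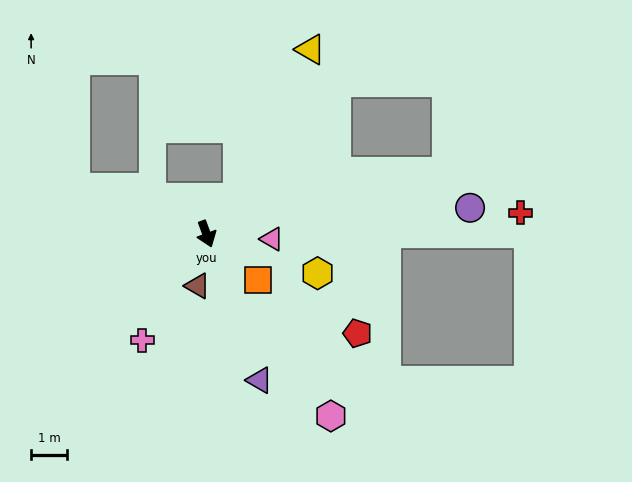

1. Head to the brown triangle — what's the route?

turn right 30°, forward 1.5 m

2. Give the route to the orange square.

turn left 28°, forward 1.9 m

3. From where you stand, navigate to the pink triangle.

turn left 65°, forward 1.8 m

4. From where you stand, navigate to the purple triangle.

forward 4.3 m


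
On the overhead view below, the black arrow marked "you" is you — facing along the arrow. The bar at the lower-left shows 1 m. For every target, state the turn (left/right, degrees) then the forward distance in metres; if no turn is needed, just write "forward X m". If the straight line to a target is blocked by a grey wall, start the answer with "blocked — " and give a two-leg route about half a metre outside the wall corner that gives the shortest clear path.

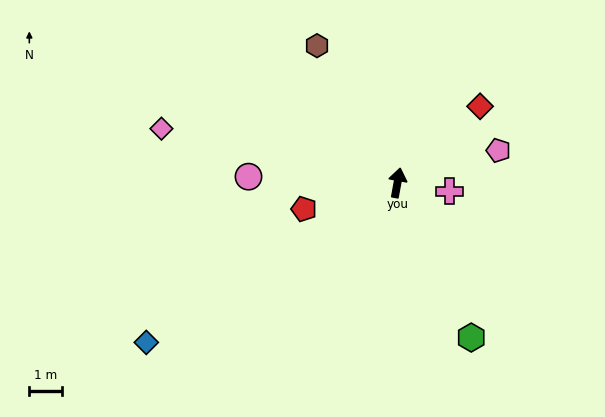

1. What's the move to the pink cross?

turn right 89°, forward 1.6 m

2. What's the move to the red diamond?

turn right 37°, forward 3.4 m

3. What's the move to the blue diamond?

turn left 133°, forward 9.1 m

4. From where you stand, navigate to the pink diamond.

turn left 87°, forward 7.4 m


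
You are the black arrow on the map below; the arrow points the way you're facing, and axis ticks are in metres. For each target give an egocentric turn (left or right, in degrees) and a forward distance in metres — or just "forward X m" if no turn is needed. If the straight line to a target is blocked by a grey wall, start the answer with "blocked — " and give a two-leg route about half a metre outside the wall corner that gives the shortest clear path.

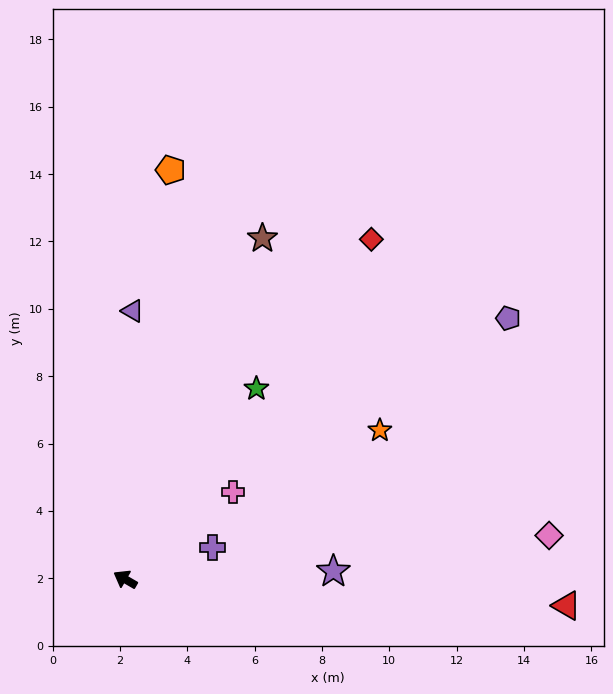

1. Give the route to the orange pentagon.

turn right 66°, forward 12.2 m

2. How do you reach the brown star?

turn right 82°, forward 10.9 m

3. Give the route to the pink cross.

turn right 111°, forward 4.1 m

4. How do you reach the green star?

turn right 94°, forward 6.9 m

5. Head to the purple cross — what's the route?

turn right 130°, forward 2.8 m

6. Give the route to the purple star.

turn right 148°, forward 6.2 m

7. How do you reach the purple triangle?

turn right 61°, forward 8.0 m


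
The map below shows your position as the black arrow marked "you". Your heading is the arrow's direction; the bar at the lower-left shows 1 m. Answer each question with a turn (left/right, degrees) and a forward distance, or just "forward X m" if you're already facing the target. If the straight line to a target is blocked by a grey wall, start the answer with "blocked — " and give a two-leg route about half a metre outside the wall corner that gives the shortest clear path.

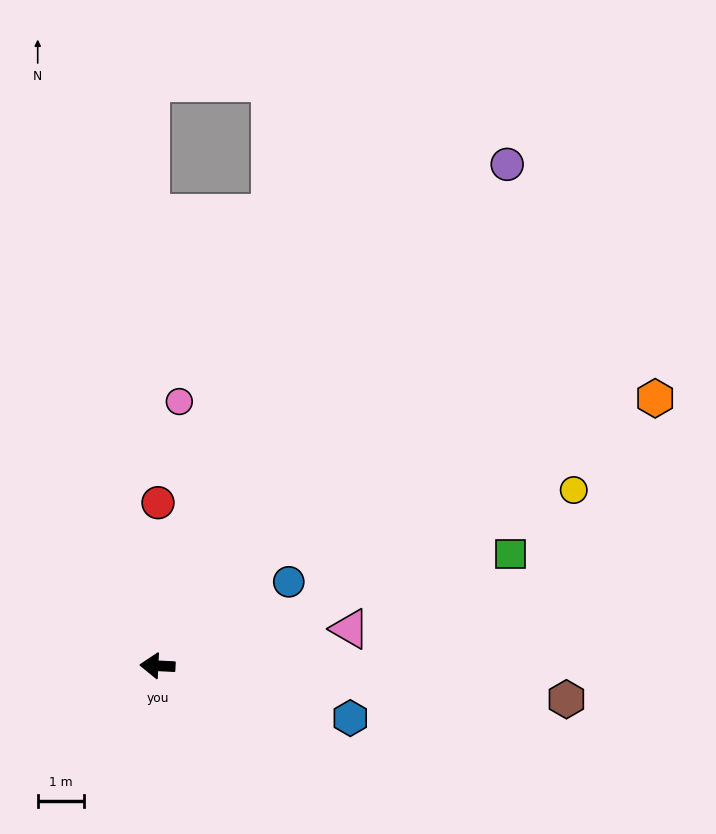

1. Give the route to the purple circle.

turn right 122°, forward 13.2 m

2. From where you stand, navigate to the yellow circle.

turn right 154°, forward 9.7 m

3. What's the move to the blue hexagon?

turn left 168°, forward 4.3 m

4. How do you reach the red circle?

turn right 87°, forward 3.5 m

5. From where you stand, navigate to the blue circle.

turn right 145°, forward 3.4 m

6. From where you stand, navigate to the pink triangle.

turn right 166°, forward 4.2 m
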